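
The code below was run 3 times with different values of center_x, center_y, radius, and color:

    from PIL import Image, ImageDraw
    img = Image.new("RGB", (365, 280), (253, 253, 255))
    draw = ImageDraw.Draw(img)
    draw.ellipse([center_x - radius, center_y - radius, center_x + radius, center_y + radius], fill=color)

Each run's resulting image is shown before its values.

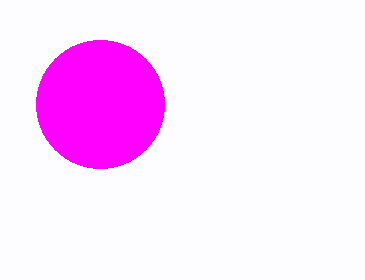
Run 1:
center_x = 100
center_y = 104
radius = 64
color = 'magenta'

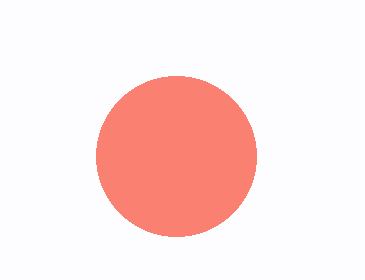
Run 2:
center_x = 176
center_y = 156
radius = 80
color = 'salmon'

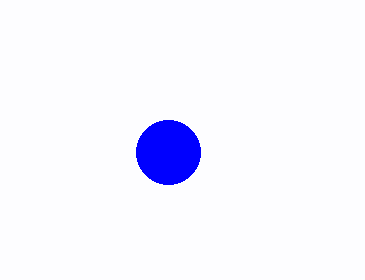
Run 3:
center_x = 168, center_y = 152, radius = 32, color = 'blue'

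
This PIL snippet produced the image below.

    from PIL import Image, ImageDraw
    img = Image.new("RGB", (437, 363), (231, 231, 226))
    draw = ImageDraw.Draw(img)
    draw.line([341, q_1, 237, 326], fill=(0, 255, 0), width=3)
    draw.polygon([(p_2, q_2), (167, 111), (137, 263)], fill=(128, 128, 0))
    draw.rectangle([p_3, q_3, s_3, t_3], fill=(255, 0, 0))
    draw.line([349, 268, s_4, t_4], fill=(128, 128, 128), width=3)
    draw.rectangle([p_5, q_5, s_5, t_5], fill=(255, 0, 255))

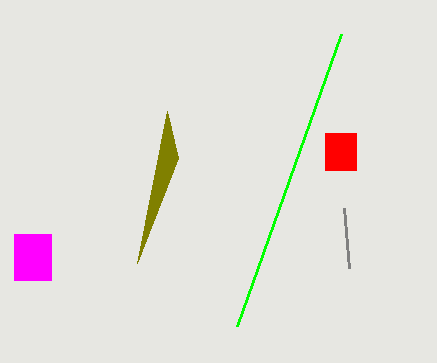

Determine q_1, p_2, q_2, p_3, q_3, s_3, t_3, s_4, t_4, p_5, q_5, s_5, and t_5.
q_1 = 34; p_2 = 178; q_2 = 158; p_3 = 325; q_3 = 133; s_3 = 356; t_3 = 170; s_4 = 344; t_4 = 208; p_5 = 14; q_5 = 234; s_5 = 51; t_5 = 280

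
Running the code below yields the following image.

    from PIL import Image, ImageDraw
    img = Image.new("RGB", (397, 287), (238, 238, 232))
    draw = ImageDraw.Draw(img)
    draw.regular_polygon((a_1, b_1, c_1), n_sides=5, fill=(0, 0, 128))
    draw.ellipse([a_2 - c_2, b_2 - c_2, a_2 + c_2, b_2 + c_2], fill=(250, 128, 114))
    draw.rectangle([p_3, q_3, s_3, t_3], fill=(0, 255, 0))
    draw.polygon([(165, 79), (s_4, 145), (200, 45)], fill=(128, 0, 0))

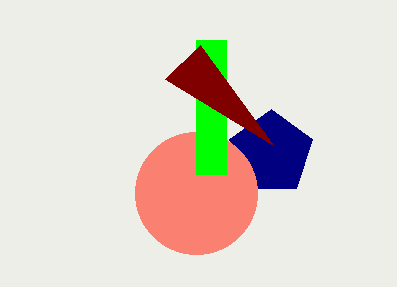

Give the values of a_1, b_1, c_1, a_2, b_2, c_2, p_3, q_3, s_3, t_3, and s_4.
a_1 = 271; b_1 = 153; c_1 = 44; a_2 = 196; b_2 = 193; c_2 = 61; p_3 = 196; q_3 = 40; s_3 = 226; t_3 = 174; s_4 = 273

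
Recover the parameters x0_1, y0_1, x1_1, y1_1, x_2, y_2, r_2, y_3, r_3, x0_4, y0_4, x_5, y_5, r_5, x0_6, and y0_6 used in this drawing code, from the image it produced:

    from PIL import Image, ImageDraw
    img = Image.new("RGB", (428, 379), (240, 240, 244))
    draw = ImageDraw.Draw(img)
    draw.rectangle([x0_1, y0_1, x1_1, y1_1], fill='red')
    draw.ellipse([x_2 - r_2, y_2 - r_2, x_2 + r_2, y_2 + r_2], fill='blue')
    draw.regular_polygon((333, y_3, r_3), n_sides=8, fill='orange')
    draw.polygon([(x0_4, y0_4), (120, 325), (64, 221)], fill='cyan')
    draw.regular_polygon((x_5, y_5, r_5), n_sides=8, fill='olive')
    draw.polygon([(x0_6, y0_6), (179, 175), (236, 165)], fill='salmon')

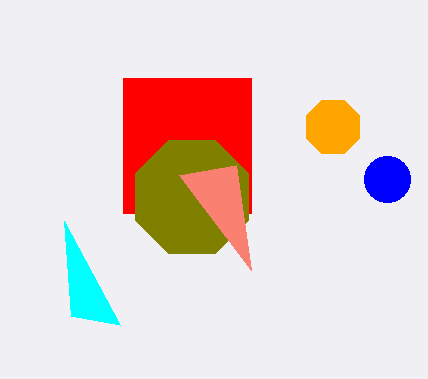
x0_1 = 123
y0_1 = 78
x1_1 = 251
y1_1 = 213
x_2 = 387
y_2 = 179
r_2 = 23
y_3 = 127
r_3 = 29
x0_4 = 71
y0_4 = 316
x_5 = 192
y_5 = 197
r_5 = 61
x0_6 = 251
y0_6 = 270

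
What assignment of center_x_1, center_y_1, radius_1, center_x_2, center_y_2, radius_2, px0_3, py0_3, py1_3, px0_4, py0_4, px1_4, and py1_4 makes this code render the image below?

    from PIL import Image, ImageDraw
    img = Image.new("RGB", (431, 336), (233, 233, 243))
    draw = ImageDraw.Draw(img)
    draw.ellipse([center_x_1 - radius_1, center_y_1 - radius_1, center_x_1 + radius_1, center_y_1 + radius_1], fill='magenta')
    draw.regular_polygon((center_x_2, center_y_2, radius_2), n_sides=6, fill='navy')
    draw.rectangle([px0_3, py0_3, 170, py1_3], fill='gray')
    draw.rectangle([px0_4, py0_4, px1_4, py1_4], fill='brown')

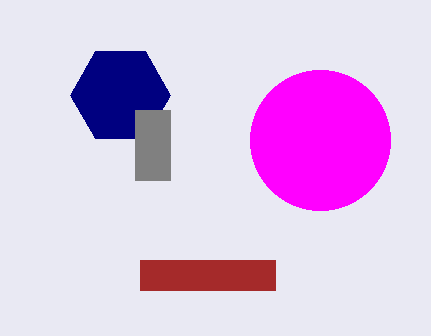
center_x_1 = 320, center_y_1 = 140, radius_1 = 70, center_x_2 = 120, center_y_2 = 95, radius_2 = 50, px0_3 = 135, py0_3 = 110, py1_3 = 180, px0_4 = 140, py0_4 = 260, px1_4 = 275, py1_4 = 290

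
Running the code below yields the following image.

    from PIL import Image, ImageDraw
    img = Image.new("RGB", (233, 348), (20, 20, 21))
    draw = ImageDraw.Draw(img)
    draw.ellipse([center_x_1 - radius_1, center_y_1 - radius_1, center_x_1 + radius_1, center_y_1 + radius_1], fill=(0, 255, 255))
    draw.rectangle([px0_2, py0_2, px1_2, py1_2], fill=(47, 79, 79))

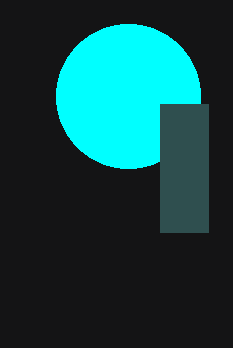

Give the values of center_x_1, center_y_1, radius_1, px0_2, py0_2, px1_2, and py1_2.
center_x_1 = 128
center_y_1 = 96
radius_1 = 72
px0_2 = 160
py0_2 = 104
px1_2 = 208
py1_2 = 232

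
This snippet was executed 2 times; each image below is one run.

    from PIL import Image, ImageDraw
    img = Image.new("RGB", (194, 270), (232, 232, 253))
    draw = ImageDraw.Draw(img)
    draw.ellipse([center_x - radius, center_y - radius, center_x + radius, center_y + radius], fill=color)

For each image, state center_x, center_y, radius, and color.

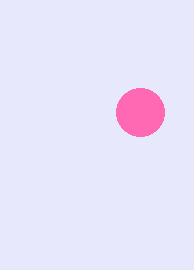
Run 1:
center_x = 140, center_y = 112, radius = 24, color = 'hotpink'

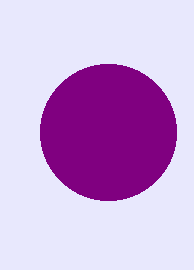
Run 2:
center_x = 108; center_y = 132; radius = 68; color = 'purple'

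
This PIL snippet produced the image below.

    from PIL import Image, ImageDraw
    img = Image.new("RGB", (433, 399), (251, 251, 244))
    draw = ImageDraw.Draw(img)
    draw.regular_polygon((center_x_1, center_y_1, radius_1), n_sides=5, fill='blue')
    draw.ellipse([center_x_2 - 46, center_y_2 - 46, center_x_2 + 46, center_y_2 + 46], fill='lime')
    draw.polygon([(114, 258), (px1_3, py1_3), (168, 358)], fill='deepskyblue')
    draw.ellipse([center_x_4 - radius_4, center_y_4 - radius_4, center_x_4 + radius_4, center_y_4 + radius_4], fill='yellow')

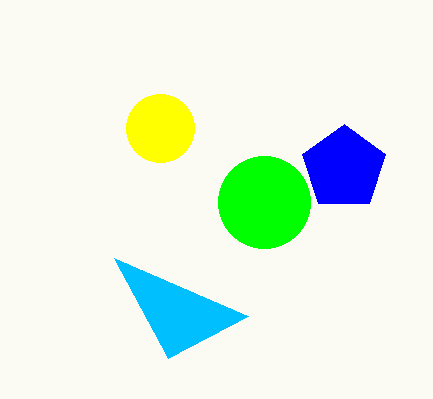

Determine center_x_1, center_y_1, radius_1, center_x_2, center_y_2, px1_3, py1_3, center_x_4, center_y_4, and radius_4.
center_x_1 = 344; center_y_1 = 168; radius_1 = 44; center_x_2 = 264; center_y_2 = 202; px1_3 = 248; py1_3 = 316; center_x_4 = 160; center_y_4 = 128; radius_4 = 34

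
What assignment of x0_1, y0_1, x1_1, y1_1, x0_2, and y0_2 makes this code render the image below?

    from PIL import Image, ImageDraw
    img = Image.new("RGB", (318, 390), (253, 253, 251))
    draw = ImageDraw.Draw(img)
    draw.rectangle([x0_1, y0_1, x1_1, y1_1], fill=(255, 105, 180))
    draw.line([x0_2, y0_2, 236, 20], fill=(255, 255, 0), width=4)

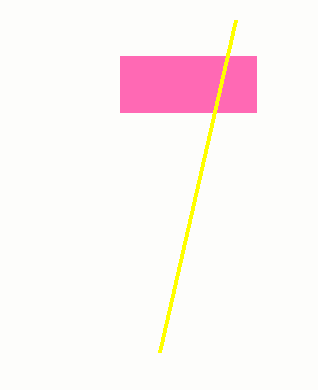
x0_1 = 120
y0_1 = 56
x1_1 = 256
y1_1 = 112
x0_2 = 160
y0_2 = 352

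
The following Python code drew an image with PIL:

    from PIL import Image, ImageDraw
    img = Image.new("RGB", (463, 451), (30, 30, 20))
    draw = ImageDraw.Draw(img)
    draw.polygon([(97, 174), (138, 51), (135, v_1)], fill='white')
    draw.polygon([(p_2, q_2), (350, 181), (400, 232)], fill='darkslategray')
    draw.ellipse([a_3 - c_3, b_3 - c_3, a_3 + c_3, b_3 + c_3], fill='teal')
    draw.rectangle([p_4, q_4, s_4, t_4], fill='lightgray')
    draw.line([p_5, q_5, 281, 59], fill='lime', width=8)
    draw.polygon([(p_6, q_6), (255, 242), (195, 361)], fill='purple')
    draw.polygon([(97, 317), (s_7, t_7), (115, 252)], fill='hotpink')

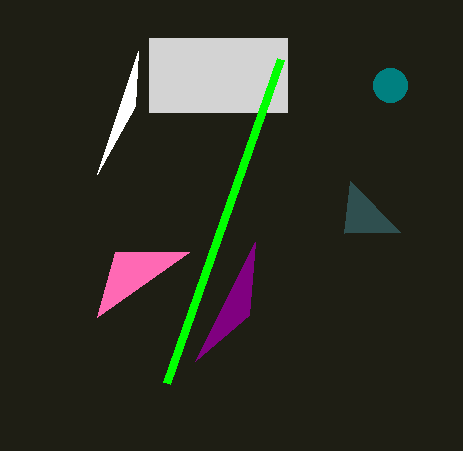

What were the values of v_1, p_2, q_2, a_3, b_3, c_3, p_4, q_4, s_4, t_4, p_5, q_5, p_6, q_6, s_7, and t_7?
v_1 = 106
p_2 = 344
q_2 = 233
a_3 = 390
b_3 = 85
c_3 = 17
p_4 = 149
q_4 = 38
s_4 = 287
t_4 = 112
p_5 = 167
q_5 = 383
p_6 = 249
q_6 = 315
s_7 = 189
t_7 = 252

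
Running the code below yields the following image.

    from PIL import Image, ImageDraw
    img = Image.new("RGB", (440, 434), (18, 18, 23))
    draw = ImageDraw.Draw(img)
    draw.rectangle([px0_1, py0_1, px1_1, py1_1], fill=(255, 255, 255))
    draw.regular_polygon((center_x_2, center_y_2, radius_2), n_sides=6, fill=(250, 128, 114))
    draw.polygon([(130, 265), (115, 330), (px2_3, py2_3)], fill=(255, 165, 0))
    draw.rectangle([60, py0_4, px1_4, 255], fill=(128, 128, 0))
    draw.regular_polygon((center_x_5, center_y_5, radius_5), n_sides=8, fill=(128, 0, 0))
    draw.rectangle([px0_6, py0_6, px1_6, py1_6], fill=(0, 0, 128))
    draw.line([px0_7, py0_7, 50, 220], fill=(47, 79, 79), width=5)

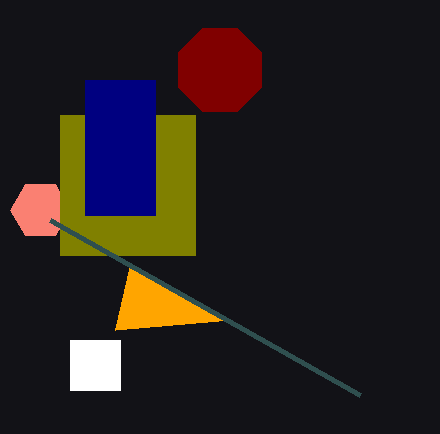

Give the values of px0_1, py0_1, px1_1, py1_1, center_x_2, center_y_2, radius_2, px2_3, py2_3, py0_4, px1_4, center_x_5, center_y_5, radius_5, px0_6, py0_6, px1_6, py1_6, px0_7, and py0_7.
px0_1 = 70, py0_1 = 340, px1_1 = 120, py1_1 = 390, center_x_2 = 40, center_y_2 = 210, radius_2 = 30, px2_3 = 230, py2_3 = 320, py0_4 = 115, px1_4 = 195, center_x_5 = 220, center_y_5 = 70, radius_5 = 45, px0_6 = 85, py0_6 = 80, px1_6 = 155, py1_6 = 215, px0_7 = 360, py0_7 = 395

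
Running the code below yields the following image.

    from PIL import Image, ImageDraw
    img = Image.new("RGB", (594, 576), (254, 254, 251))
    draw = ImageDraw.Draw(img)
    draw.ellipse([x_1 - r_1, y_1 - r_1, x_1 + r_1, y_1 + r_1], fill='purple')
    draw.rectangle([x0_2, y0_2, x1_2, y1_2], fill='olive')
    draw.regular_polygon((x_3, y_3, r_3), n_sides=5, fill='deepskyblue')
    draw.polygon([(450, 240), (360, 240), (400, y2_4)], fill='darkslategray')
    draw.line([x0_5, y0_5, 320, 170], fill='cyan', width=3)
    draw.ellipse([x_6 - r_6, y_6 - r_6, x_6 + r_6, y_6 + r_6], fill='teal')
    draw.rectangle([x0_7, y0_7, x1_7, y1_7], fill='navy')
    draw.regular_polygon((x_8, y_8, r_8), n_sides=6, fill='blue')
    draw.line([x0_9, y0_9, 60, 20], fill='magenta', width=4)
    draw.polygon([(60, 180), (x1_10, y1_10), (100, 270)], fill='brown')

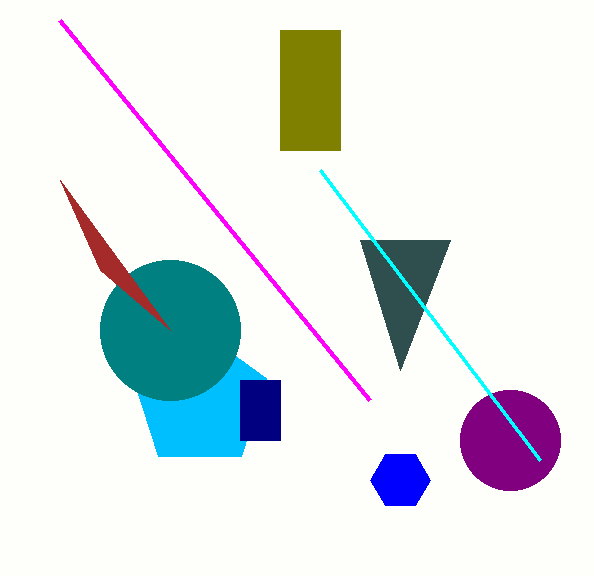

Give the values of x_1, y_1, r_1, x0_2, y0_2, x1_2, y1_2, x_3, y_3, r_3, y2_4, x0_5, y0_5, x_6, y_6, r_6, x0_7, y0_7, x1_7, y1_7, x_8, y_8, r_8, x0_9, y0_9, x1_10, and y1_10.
x_1 = 510, y_1 = 440, r_1 = 50, x0_2 = 280, y0_2 = 30, x1_2 = 340, y1_2 = 150, x_3 = 200, y_3 = 400, r_3 = 70, y2_4 = 370, x0_5 = 540, y0_5 = 460, x_6 = 170, y_6 = 330, r_6 = 70, x0_7 = 240, y0_7 = 380, x1_7 = 280, y1_7 = 440, x_8 = 400, y_8 = 480, r_8 = 30, x0_9 = 370, y0_9 = 400, x1_10 = 170, y1_10 = 330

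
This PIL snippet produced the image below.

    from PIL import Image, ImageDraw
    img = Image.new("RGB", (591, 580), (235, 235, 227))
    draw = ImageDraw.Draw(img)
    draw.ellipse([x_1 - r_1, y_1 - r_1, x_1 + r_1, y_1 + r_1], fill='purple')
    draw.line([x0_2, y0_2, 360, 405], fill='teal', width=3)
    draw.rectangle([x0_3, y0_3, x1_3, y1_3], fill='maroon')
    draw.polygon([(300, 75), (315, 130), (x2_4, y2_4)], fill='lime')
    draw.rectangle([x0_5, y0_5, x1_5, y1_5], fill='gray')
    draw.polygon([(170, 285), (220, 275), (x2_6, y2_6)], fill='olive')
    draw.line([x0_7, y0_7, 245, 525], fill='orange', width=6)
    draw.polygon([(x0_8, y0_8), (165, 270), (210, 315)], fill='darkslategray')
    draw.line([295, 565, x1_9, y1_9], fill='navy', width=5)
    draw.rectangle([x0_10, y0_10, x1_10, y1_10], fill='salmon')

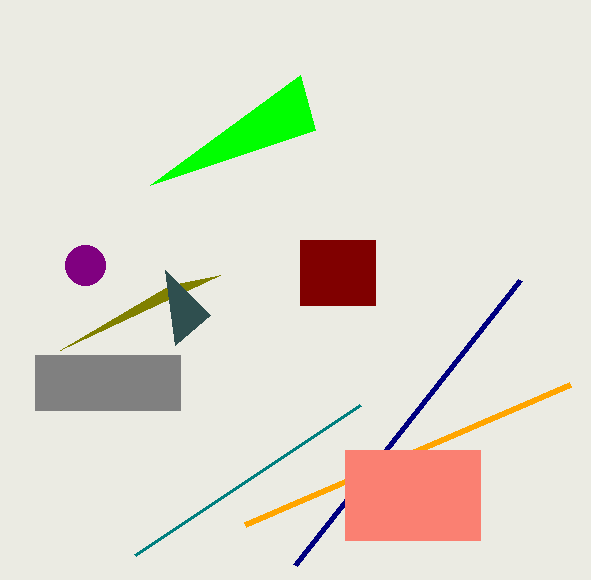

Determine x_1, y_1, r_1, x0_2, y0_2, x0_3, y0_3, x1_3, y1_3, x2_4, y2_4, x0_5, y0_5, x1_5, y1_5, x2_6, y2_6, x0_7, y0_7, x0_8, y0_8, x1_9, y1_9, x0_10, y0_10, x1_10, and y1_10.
x_1 = 85
y_1 = 265
r_1 = 20
x0_2 = 135
y0_2 = 555
x0_3 = 300
y0_3 = 240
x1_3 = 375
y1_3 = 305
x2_4 = 150
y2_4 = 185
x0_5 = 35
y0_5 = 355
x1_5 = 180
y1_5 = 410
x2_6 = 60
y2_6 = 350
x0_7 = 570
y0_7 = 385
x0_8 = 175
y0_8 = 345
x1_9 = 520
y1_9 = 280
x0_10 = 345
y0_10 = 450
x1_10 = 480
y1_10 = 540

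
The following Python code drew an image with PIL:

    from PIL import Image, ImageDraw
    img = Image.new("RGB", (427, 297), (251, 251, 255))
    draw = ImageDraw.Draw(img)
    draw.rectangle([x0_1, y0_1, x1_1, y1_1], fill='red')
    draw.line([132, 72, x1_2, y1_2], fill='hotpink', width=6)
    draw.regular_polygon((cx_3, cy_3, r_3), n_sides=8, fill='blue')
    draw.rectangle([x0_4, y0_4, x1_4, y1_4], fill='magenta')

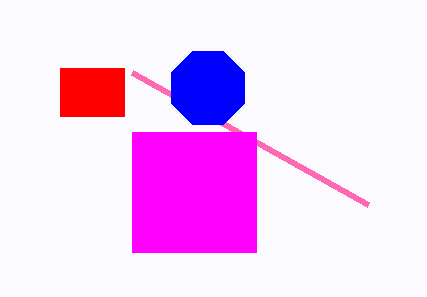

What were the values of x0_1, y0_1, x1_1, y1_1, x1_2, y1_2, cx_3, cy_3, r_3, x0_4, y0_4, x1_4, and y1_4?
x0_1 = 60; y0_1 = 68; x1_1 = 124; y1_1 = 116; x1_2 = 368; y1_2 = 204; cx_3 = 208; cy_3 = 88; r_3 = 40; x0_4 = 132; y0_4 = 132; x1_4 = 256; y1_4 = 252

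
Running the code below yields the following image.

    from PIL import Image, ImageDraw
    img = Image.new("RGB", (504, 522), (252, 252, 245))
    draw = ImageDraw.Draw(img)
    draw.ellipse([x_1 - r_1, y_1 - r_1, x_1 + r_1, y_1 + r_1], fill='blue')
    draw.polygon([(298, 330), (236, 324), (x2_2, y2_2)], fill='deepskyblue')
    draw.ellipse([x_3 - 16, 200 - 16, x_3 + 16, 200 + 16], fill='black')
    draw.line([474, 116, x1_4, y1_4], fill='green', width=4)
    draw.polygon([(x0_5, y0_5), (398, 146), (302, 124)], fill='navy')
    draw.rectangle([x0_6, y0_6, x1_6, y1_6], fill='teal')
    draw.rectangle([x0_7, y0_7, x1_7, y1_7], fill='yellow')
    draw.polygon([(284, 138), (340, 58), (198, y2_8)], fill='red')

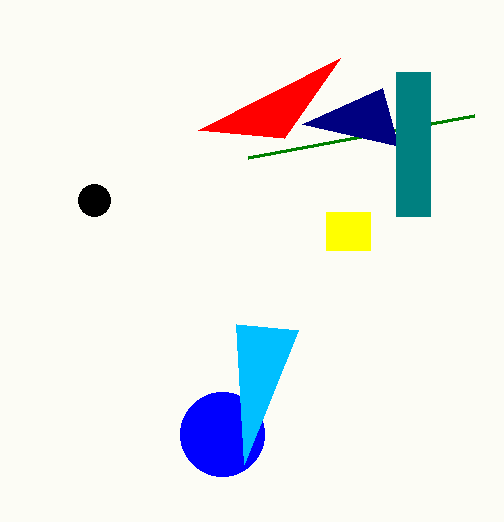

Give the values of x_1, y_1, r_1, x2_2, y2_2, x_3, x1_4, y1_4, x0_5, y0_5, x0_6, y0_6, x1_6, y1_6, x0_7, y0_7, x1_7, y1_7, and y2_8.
x_1 = 222; y_1 = 434; r_1 = 42; x2_2 = 244; y2_2 = 464; x_3 = 94; x1_4 = 248; y1_4 = 158; x0_5 = 382; y0_5 = 88; x0_6 = 396; y0_6 = 72; x1_6 = 430; y1_6 = 216; x0_7 = 326; y0_7 = 212; x1_7 = 370; y1_7 = 250; y2_8 = 130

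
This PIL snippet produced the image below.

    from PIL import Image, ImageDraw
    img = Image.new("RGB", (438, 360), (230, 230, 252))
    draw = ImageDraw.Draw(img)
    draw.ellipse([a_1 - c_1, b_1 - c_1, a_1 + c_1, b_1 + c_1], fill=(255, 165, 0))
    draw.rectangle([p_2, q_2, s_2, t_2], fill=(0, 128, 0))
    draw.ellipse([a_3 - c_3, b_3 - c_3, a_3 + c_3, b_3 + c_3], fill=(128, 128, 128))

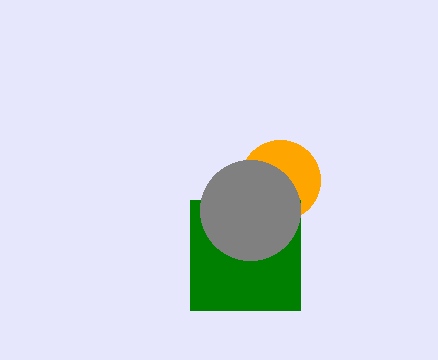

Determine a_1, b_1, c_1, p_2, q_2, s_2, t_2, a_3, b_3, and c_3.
a_1 = 280, b_1 = 180, c_1 = 40, p_2 = 190, q_2 = 200, s_2 = 300, t_2 = 310, a_3 = 250, b_3 = 210, c_3 = 50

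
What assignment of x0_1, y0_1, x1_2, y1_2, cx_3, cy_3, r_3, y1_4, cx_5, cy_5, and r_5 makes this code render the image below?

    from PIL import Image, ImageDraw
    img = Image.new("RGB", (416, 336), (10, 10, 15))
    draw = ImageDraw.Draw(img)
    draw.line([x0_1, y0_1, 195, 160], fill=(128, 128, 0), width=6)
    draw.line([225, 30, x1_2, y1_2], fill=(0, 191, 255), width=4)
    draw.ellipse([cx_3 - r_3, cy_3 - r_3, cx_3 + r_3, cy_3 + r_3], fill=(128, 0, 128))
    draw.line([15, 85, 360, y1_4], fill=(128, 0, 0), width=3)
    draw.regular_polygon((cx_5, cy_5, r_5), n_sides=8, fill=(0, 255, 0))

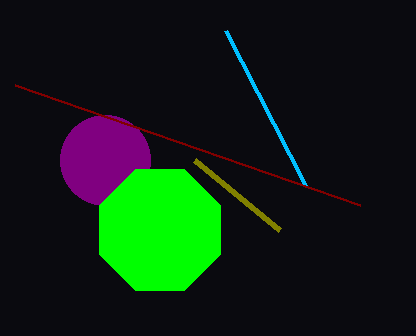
x0_1 = 280, y0_1 = 230, x1_2 = 305, y1_2 = 185, cx_3 = 105, cy_3 = 160, r_3 = 45, y1_4 = 205, cx_5 = 160, cy_5 = 230, r_5 = 65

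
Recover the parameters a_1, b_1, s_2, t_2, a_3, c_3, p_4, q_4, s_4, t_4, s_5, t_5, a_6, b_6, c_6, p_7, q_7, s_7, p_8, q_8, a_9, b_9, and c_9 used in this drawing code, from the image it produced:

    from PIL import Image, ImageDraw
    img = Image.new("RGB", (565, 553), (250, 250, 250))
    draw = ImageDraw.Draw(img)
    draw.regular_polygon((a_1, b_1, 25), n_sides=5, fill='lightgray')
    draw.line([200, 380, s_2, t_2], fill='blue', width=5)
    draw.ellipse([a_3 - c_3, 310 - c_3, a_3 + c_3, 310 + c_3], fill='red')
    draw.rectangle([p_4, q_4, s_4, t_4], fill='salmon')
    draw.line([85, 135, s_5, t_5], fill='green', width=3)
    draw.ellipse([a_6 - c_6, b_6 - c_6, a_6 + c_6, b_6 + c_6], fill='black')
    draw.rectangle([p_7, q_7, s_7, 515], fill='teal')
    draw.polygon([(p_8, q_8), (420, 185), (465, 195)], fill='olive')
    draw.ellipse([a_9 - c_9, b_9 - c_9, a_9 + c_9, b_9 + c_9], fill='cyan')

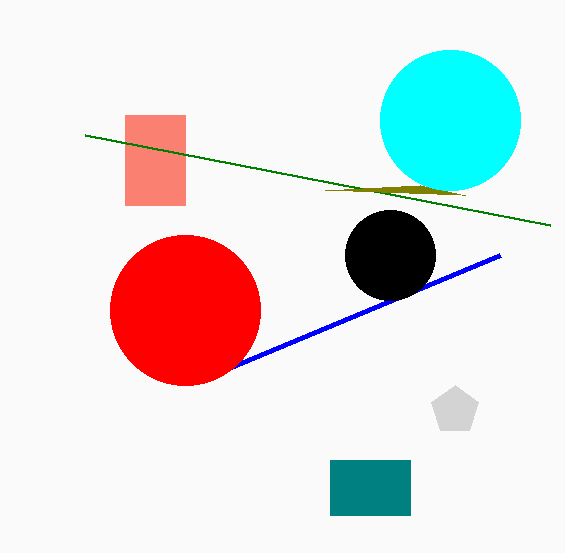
a_1 = 455, b_1 = 410, s_2 = 500, t_2 = 255, a_3 = 185, c_3 = 75, p_4 = 125, q_4 = 115, s_4 = 185, t_4 = 205, s_5 = 550, t_5 = 225, a_6 = 390, b_6 = 255, c_6 = 45, p_7 = 330, q_7 = 460, s_7 = 410, p_8 = 325, q_8 = 190, a_9 = 450, b_9 = 120, c_9 = 70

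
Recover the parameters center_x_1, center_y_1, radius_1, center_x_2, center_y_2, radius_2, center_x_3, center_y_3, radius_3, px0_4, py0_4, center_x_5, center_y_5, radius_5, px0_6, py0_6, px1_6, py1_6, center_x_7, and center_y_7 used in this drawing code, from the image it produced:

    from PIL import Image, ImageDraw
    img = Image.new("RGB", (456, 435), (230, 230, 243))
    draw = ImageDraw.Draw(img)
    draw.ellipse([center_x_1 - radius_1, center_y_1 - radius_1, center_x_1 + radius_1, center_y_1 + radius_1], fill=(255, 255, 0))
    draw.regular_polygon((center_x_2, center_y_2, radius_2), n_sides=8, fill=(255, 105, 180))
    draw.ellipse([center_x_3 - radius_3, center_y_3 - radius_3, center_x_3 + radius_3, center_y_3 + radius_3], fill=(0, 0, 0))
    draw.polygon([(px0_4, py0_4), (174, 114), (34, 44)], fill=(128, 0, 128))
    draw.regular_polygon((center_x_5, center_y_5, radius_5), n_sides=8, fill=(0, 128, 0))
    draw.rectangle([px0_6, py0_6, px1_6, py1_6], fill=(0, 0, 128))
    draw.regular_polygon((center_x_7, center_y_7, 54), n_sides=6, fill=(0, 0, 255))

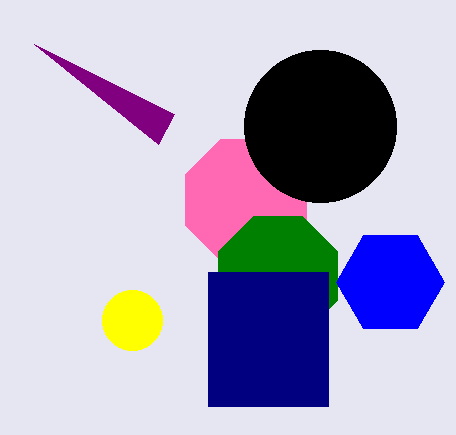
center_x_1 = 132; center_y_1 = 320; radius_1 = 30; center_x_2 = 246; center_y_2 = 200; radius_2 = 66; center_x_3 = 320; center_y_3 = 126; radius_3 = 76; px0_4 = 158; py0_4 = 144; center_x_5 = 278; center_y_5 = 276; radius_5 = 64; px0_6 = 208; py0_6 = 272; px1_6 = 328; py1_6 = 406; center_x_7 = 390; center_y_7 = 282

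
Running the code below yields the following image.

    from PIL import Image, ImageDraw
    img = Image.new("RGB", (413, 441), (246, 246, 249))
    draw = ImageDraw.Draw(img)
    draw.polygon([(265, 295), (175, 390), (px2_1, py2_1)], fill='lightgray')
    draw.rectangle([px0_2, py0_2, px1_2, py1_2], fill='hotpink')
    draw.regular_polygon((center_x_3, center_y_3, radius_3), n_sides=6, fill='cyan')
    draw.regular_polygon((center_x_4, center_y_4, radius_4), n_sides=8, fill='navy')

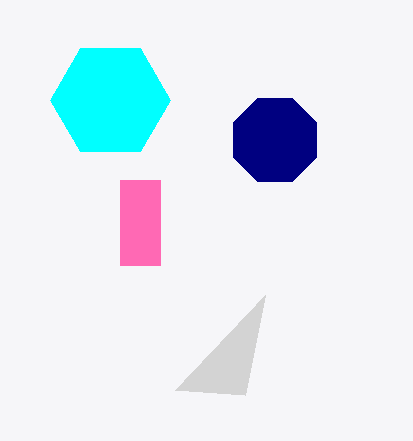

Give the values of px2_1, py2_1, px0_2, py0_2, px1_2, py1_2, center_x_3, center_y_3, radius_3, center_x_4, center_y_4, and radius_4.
px2_1 = 245
py2_1 = 395
px0_2 = 120
py0_2 = 180
px1_2 = 160
py1_2 = 265
center_x_3 = 110
center_y_3 = 100
radius_3 = 60
center_x_4 = 275
center_y_4 = 140
radius_4 = 45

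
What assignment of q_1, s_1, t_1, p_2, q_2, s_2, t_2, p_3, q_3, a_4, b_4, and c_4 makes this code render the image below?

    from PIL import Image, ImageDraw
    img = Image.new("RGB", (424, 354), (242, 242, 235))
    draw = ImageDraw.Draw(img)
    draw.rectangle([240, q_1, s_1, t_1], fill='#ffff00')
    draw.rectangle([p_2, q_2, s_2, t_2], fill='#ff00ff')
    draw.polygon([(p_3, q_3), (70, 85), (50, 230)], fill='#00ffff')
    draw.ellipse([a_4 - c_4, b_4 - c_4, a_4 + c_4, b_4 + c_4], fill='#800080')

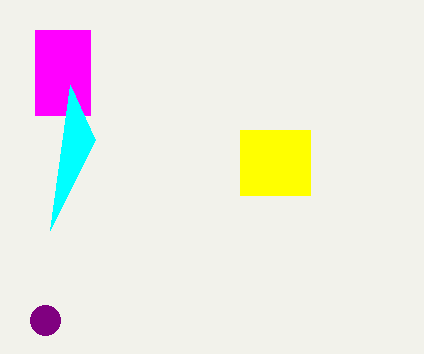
q_1 = 130; s_1 = 310; t_1 = 195; p_2 = 35; q_2 = 30; s_2 = 90; t_2 = 115; p_3 = 95; q_3 = 140; a_4 = 45; b_4 = 320; c_4 = 15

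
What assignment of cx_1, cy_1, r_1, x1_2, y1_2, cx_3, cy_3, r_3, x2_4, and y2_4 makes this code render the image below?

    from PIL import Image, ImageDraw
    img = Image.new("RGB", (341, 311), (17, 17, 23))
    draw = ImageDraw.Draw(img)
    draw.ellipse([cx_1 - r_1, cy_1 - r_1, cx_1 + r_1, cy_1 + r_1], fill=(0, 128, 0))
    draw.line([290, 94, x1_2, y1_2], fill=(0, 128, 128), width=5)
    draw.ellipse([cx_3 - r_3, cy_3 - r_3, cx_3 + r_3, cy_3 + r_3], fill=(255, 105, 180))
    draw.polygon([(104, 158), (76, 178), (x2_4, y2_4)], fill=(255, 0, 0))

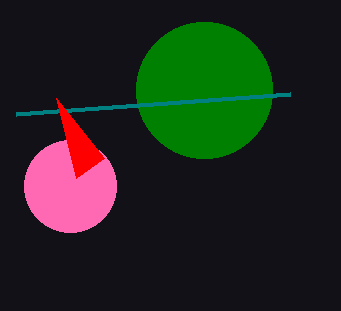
cx_1 = 204
cy_1 = 90
r_1 = 68
x1_2 = 16
y1_2 = 114
cx_3 = 70
cy_3 = 186
r_3 = 46
x2_4 = 56
y2_4 = 98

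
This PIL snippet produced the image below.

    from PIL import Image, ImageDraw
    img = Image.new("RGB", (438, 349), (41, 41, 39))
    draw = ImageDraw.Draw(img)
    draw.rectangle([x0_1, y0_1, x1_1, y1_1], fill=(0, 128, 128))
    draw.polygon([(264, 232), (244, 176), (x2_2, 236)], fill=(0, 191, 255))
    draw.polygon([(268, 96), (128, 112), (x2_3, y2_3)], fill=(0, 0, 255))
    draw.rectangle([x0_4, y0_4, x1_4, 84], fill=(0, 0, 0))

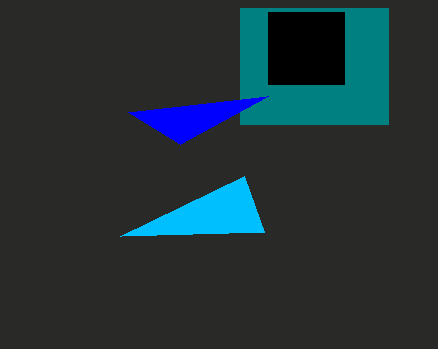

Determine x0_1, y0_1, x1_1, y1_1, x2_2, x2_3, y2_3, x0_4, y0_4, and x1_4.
x0_1 = 240, y0_1 = 8, x1_1 = 388, y1_1 = 124, x2_2 = 120, x2_3 = 180, y2_3 = 144, x0_4 = 268, y0_4 = 12, x1_4 = 344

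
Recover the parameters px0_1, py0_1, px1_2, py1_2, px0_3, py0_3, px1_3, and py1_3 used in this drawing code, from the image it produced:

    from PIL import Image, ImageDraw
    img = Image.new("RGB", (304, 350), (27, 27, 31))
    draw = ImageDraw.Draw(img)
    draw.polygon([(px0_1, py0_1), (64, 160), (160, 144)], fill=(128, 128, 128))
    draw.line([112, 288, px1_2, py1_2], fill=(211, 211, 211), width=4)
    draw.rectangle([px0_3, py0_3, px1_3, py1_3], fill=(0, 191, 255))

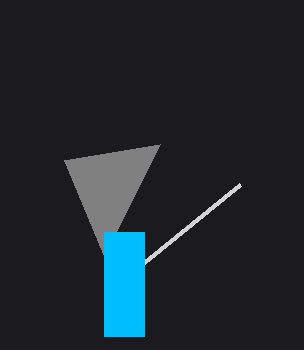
px0_1 = 104, py0_1 = 256, px1_2 = 240, py1_2 = 184, px0_3 = 104, py0_3 = 232, px1_3 = 144, py1_3 = 336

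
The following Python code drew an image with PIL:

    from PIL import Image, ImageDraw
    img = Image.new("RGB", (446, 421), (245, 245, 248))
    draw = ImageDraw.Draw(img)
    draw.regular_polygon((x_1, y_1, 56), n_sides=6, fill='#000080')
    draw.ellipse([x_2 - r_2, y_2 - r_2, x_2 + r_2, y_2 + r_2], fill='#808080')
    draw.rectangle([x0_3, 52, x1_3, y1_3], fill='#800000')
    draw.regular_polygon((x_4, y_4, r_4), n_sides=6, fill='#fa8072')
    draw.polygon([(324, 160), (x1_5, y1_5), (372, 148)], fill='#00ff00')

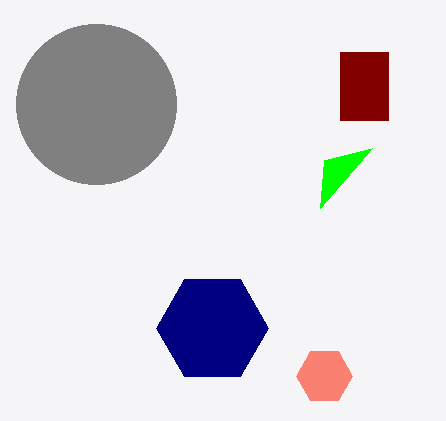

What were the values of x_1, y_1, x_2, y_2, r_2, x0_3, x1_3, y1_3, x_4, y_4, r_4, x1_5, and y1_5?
x_1 = 212
y_1 = 328
x_2 = 96
y_2 = 104
r_2 = 80
x0_3 = 340
x1_3 = 388
y1_3 = 120
x_4 = 324
y_4 = 376
r_4 = 28
x1_5 = 320
y1_5 = 208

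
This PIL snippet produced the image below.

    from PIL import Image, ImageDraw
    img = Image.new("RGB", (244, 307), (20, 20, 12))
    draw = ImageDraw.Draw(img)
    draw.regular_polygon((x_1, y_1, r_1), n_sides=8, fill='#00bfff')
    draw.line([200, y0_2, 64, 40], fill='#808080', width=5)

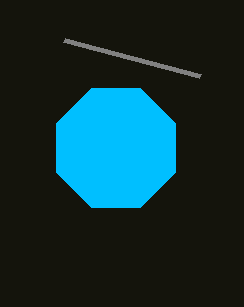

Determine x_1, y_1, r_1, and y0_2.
x_1 = 116
y_1 = 148
r_1 = 64
y0_2 = 76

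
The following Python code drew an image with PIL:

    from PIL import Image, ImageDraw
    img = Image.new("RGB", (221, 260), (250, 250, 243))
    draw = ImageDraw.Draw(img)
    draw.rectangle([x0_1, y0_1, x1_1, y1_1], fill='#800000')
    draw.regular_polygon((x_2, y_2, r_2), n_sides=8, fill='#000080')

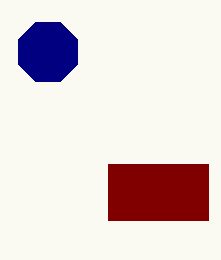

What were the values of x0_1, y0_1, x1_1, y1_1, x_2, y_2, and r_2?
x0_1 = 108, y0_1 = 164, x1_1 = 208, y1_1 = 220, x_2 = 48, y_2 = 52, r_2 = 32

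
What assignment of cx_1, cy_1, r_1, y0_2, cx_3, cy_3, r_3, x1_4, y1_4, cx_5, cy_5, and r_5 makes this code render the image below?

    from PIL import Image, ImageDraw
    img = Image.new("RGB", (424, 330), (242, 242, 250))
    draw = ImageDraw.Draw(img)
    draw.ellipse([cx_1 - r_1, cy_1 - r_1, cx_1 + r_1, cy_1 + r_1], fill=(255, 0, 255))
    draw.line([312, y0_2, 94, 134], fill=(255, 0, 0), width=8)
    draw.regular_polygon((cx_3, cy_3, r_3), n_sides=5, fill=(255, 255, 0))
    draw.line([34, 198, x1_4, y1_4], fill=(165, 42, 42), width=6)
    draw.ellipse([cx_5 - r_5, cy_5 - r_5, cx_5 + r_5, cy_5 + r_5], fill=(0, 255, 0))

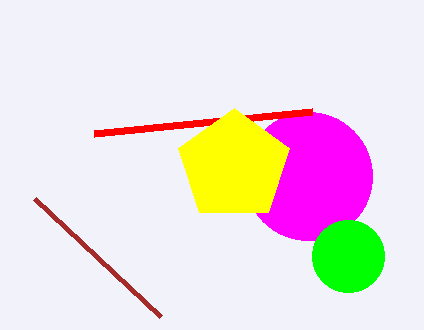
cx_1 = 308; cy_1 = 176; r_1 = 64; y0_2 = 112; cx_3 = 234; cy_3 = 166; r_3 = 58; x1_4 = 160; y1_4 = 316; cx_5 = 348; cy_5 = 256; r_5 = 36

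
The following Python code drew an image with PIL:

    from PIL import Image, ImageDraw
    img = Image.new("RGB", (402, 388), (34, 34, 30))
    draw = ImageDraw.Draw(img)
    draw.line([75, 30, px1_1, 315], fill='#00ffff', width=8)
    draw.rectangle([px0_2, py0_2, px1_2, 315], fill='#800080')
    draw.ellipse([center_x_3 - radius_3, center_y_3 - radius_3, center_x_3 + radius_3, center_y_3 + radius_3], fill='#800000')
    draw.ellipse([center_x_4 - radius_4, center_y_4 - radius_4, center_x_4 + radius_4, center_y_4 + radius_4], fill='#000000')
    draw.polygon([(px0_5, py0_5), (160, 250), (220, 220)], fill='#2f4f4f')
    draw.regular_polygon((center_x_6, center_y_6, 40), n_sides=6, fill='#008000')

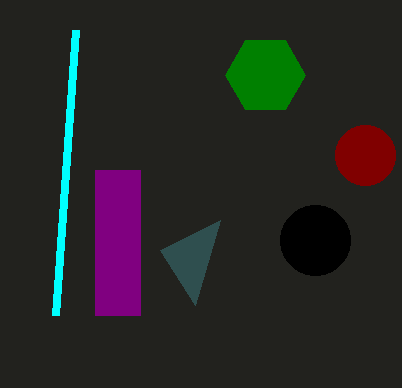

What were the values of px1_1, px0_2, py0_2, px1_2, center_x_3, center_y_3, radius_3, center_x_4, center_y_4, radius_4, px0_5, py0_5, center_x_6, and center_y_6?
px1_1 = 55; px0_2 = 95; py0_2 = 170; px1_2 = 140; center_x_3 = 365; center_y_3 = 155; radius_3 = 30; center_x_4 = 315; center_y_4 = 240; radius_4 = 35; px0_5 = 195; py0_5 = 305; center_x_6 = 265; center_y_6 = 75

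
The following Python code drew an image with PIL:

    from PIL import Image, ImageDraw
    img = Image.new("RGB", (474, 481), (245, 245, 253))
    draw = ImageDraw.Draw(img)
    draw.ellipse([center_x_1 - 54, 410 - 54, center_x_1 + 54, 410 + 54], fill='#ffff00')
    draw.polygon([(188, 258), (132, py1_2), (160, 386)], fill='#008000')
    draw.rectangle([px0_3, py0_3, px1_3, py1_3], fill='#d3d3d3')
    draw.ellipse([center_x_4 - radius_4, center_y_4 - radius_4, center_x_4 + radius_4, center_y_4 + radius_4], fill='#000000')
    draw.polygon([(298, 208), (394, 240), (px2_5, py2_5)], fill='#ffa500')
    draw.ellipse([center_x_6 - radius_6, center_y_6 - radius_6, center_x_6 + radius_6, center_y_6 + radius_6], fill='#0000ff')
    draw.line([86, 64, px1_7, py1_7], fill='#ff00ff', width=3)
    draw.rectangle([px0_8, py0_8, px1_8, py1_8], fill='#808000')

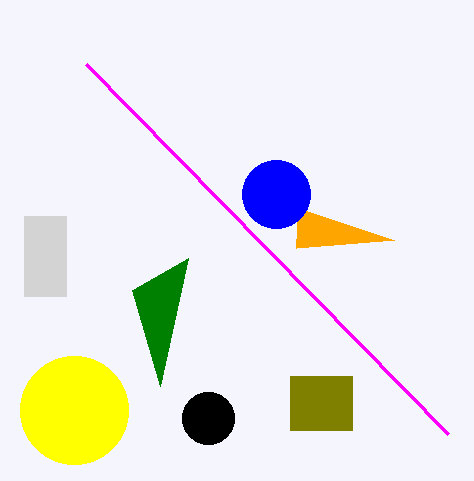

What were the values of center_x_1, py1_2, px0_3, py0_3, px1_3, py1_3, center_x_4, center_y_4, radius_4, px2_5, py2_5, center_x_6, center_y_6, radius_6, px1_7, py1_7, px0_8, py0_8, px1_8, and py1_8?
center_x_1 = 74, py1_2 = 290, px0_3 = 24, py0_3 = 216, px1_3 = 66, py1_3 = 296, center_x_4 = 208, center_y_4 = 418, radius_4 = 26, px2_5 = 296, py2_5 = 248, center_x_6 = 276, center_y_6 = 194, radius_6 = 34, px1_7 = 448, py1_7 = 434, px0_8 = 290, py0_8 = 376, px1_8 = 352, py1_8 = 430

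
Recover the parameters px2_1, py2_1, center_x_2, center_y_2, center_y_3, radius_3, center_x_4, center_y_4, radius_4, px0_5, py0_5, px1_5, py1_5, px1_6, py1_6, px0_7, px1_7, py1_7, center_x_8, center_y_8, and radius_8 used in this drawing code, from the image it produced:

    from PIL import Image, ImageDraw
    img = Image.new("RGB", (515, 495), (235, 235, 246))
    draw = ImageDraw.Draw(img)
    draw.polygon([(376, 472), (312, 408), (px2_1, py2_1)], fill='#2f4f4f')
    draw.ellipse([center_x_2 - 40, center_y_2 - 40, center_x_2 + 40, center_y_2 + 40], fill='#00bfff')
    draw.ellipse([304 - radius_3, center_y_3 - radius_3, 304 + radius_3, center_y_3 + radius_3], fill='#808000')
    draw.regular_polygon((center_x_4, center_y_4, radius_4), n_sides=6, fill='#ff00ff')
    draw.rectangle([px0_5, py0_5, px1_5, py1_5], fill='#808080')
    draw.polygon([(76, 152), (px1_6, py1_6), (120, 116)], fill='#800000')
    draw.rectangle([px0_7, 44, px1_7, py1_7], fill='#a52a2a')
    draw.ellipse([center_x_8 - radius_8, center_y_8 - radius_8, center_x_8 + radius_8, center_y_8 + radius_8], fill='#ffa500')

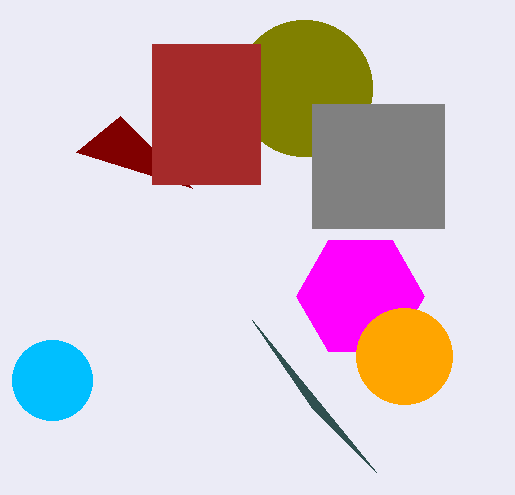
px2_1 = 252
py2_1 = 320
center_x_2 = 52
center_y_2 = 380
center_y_3 = 88
radius_3 = 68
center_x_4 = 360
center_y_4 = 296
radius_4 = 64
px0_5 = 312
py0_5 = 104
px1_5 = 444
py1_5 = 228
px1_6 = 192
py1_6 = 188
px0_7 = 152
px1_7 = 260
py1_7 = 184
center_x_8 = 404
center_y_8 = 356
radius_8 = 48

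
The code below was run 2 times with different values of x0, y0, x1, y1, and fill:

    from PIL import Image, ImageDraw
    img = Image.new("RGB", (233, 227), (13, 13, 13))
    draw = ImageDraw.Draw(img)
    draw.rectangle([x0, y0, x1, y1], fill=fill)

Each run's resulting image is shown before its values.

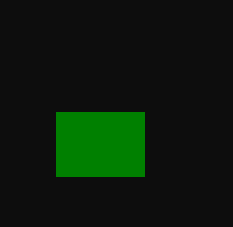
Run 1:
x0 = 56
y0 = 112
x1 = 144
y1 = 176
fill = 'green'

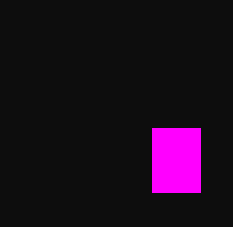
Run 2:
x0 = 152
y0 = 128
x1 = 200
y1 = 192
fill = 'magenta'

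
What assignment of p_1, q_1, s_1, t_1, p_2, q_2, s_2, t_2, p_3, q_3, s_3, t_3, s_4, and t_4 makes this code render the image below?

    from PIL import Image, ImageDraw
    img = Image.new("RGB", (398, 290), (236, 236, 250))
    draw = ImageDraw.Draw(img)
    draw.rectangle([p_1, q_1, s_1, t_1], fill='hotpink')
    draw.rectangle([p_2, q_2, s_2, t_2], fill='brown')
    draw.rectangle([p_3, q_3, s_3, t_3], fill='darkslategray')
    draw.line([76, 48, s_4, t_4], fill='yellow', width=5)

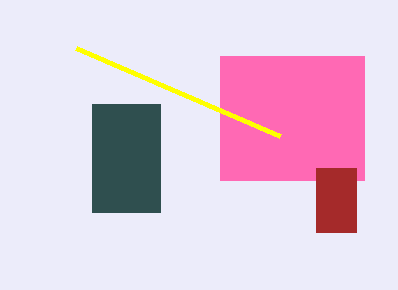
p_1 = 220
q_1 = 56
s_1 = 364
t_1 = 180
p_2 = 316
q_2 = 168
s_2 = 356
t_2 = 232
p_3 = 92
q_3 = 104
s_3 = 160
t_3 = 212
s_4 = 280
t_4 = 136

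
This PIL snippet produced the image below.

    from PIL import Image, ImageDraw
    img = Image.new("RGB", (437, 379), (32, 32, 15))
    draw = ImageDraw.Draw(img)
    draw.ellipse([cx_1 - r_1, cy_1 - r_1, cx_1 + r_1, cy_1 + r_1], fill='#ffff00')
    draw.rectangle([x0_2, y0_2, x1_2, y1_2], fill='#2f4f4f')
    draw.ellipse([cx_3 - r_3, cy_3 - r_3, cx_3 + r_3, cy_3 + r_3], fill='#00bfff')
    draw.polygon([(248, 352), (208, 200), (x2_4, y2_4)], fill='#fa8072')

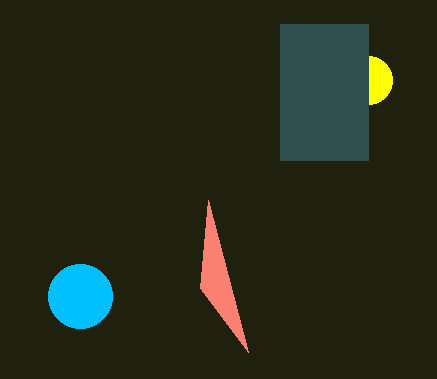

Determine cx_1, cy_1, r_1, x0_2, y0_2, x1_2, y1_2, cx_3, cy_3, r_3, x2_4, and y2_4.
cx_1 = 368; cy_1 = 80; r_1 = 24; x0_2 = 280; y0_2 = 24; x1_2 = 368; y1_2 = 160; cx_3 = 80; cy_3 = 296; r_3 = 32; x2_4 = 200; y2_4 = 288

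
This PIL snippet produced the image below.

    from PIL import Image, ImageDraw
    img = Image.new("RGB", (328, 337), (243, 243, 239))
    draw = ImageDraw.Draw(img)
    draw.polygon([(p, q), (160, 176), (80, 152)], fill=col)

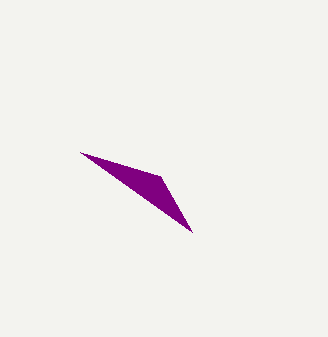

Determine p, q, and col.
p = 192; q = 232; col = 'purple'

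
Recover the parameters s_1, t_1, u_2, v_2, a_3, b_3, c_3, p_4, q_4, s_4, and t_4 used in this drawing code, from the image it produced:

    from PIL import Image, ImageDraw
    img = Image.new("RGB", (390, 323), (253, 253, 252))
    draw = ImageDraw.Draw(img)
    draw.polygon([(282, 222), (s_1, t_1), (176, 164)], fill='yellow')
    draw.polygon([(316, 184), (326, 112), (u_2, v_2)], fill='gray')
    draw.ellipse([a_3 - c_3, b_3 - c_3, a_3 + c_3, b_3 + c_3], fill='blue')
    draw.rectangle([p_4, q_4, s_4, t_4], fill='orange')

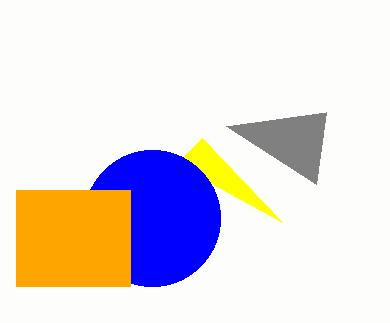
s_1 = 202
t_1 = 138
u_2 = 226
v_2 = 126
a_3 = 152
b_3 = 218
c_3 = 68
p_4 = 16
q_4 = 190
s_4 = 130
t_4 = 286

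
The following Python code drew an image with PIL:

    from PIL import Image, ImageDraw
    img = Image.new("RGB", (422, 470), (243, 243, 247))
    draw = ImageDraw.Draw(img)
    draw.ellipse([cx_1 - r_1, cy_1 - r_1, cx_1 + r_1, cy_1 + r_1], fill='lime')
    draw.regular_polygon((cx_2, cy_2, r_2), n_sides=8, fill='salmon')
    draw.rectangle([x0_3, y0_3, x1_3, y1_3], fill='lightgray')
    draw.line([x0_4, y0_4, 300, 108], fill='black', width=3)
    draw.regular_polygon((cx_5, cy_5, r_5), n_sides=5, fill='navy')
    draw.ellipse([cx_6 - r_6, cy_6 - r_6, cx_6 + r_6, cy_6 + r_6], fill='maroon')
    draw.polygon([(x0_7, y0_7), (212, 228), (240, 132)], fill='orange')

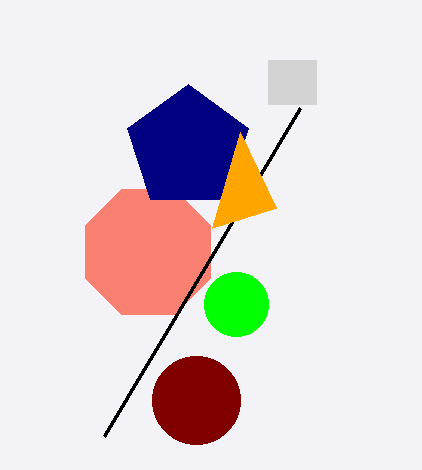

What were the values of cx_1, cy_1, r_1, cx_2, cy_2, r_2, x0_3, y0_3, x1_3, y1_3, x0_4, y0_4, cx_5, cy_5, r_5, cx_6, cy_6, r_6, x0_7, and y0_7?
cx_1 = 236, cy_1 = 304, r_1 = 32, cx_2 = 148, cy_2 = 252, r_2 = 68, x0_3 = 268, y0_3 = 60, x1_3 = 316, y1_3 = 104, x0_4 = 104, y0_4 = 436, cx_5 = 188, cy_5 = 148, r_5 = 64, cx_6 = 196, cy_6 = 400, r_6 = 44, x0_7 = 276, y0_7 = 208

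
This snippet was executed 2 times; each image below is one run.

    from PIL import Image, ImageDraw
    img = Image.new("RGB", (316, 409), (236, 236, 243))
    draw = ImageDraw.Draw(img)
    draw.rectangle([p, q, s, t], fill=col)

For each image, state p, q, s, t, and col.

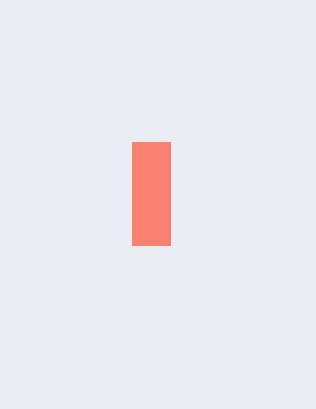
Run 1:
p = 132; q = 142; s = 170; t = 245; col = 'salmon'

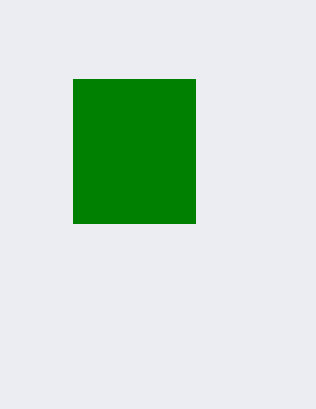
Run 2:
p = 73; q = 79; s = 195; t = 223; col = 'green'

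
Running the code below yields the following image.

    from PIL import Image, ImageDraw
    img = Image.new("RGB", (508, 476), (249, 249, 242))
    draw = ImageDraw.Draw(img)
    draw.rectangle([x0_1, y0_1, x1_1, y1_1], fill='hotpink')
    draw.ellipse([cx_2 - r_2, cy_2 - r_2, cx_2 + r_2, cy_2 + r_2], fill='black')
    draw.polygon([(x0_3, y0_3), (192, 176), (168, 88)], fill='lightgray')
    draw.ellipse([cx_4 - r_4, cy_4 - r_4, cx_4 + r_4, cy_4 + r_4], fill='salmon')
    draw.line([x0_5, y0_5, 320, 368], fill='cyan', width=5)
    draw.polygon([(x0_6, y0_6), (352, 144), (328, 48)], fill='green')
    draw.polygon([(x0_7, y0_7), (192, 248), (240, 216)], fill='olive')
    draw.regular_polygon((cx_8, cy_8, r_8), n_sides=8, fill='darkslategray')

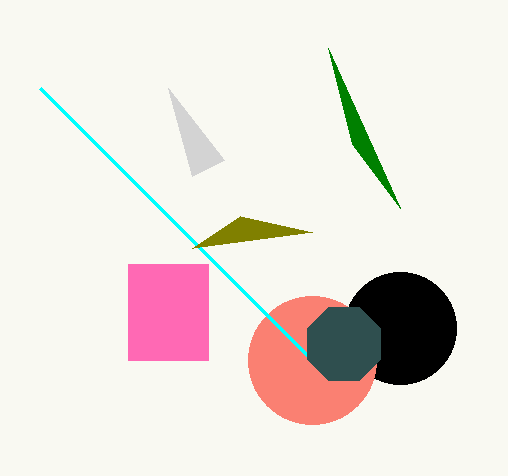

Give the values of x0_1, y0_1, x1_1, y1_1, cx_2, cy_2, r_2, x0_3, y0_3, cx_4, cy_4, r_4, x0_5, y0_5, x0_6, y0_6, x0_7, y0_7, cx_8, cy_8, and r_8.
x0_1 = 128
y0_1 = 264
x1_1 = 208
y1_1 = 360
cx_2 = 400
cy_2 = 328
r_2 = 56
x0_3 = 224
y0_3 = 160
cx_4 = 312
cy_4 = 360
r_4 = 64
x0_5 = 40
y0_5 = 88
x0_6 = 400
y0_6 = 208
x0_7 = 312
y0_7 = 232
cx_8 = 344
cy_8 = 344
r_8 = 40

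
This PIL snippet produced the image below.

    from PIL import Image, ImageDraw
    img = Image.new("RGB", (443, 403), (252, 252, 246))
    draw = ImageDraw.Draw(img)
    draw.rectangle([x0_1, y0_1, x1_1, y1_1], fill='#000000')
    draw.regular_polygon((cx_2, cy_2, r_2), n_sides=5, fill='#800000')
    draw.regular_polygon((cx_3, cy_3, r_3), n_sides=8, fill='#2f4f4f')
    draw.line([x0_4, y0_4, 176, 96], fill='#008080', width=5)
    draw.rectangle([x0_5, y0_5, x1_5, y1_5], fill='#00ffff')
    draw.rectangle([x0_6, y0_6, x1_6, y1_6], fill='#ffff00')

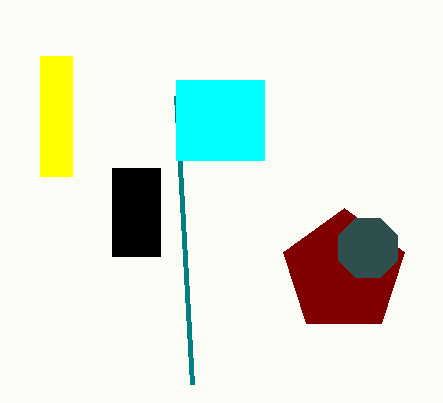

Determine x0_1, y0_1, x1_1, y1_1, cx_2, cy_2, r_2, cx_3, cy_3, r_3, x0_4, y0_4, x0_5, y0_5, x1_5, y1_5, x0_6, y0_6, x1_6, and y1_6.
x0_1 = 112, y0_1 = 168, x1_1 = 160, y1_1 = 256, cx_2 = 344, cy_2 = 272, r_2 = 64, cx_3 = 368, cy_3 = 248, r_3 = 32, x0_4 = 192, y0_4 = 384, x0_5 = 176, y0_5 = 80, x1_5 = 264, y1_5 = 160, x0_6 = 40, y0_6 = 56, x1_6 = 72, y1_6 = 176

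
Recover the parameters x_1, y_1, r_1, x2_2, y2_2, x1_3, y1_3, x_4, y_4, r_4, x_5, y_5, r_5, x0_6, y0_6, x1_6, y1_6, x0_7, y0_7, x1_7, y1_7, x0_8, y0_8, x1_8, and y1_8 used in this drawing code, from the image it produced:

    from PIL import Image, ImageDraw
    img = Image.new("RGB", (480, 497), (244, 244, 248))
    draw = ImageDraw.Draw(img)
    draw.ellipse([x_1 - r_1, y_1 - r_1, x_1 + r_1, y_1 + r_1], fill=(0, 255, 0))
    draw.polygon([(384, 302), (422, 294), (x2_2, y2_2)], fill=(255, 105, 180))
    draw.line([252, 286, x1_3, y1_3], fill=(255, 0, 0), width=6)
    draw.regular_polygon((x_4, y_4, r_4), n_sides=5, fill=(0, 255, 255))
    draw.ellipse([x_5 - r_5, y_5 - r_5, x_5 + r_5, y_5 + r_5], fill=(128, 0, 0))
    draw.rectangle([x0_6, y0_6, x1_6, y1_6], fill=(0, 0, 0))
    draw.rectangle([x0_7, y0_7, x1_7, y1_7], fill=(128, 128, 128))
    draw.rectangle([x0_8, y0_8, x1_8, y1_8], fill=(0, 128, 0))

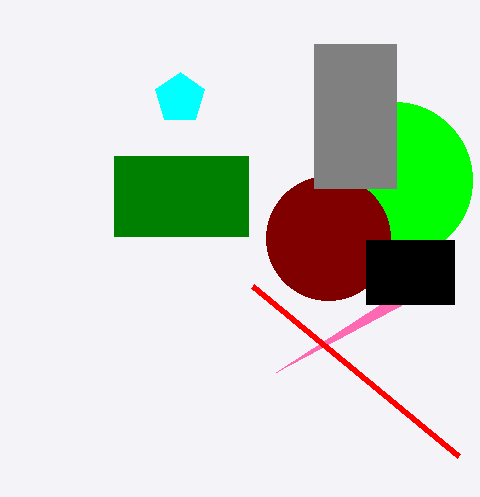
x_1 = 394; y_1 = 180; r_1 = 78; x2_2 = 276; y2_2 = 372; x1_3 = 458; y1_3 = 456; x_4 = 180; y_4 = 98; r_4 = 26; x_5 = 328; y_5 = 238; r_5 = 62; x0_6 = 366; y0_6 = 240; x1_6 = 454; y1_6 = 304; x0_7 = 314; y0_7 = 44; x1_7 = 396; y1_7 = 188; x0_8 = 114; y0_8 = 156; x1_8 = 248; y1_8 = 236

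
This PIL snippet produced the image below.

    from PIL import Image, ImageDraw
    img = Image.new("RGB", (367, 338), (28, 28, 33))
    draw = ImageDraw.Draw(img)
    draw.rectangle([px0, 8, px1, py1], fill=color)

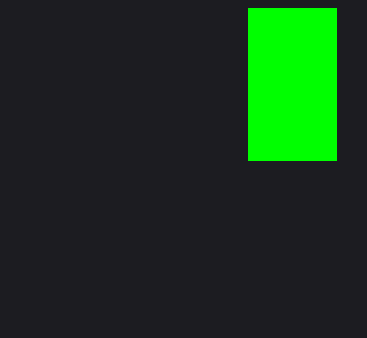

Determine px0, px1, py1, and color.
px0 = 248
px1 = 336
py1 = 160
color = 'lime'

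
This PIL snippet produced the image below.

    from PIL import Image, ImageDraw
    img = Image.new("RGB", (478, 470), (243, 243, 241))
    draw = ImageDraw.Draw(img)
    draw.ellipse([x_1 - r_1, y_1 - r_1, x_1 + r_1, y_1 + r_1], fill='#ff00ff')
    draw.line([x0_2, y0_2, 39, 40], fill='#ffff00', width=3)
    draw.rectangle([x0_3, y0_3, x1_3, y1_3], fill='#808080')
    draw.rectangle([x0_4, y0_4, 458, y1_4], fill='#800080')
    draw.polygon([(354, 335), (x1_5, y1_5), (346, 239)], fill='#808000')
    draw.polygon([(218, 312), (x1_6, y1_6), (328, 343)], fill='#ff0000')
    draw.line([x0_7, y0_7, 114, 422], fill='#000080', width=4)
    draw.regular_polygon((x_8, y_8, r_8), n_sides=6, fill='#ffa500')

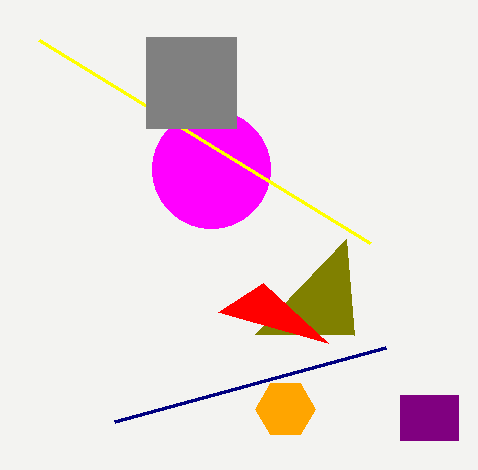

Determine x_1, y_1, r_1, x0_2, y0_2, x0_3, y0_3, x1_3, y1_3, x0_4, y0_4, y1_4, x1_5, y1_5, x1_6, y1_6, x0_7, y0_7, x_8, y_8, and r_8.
x_1 = 211; y_1 = 169; r_1 = 59; x0_2 = 370; y0_2 = 243; x0_3 = 146; y0_3 = 37; x1_3 = 236; y1_3 = 128; x0_4 = 400; y0_4 = 395; y1_4 = 440; x1_5 = 255; y1_5 = 334; x1_6 = 263; y1_6 = 283; x0_7 = 385; y0_7 = 348; x_8 = 285; y_8 = 409; r_8 = 30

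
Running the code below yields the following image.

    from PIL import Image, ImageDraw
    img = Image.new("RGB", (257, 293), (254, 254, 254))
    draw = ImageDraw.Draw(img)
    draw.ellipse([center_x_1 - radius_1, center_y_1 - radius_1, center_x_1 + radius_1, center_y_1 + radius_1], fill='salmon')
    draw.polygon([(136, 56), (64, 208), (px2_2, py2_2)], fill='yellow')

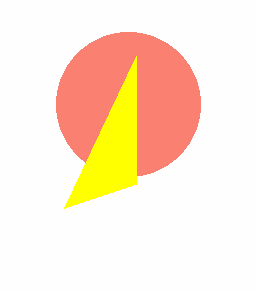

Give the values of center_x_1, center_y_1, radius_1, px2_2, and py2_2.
center_x_1 = 128; center_y_1 = 104; radius_1 = 72; px2_2 = 136; py2_2 = 184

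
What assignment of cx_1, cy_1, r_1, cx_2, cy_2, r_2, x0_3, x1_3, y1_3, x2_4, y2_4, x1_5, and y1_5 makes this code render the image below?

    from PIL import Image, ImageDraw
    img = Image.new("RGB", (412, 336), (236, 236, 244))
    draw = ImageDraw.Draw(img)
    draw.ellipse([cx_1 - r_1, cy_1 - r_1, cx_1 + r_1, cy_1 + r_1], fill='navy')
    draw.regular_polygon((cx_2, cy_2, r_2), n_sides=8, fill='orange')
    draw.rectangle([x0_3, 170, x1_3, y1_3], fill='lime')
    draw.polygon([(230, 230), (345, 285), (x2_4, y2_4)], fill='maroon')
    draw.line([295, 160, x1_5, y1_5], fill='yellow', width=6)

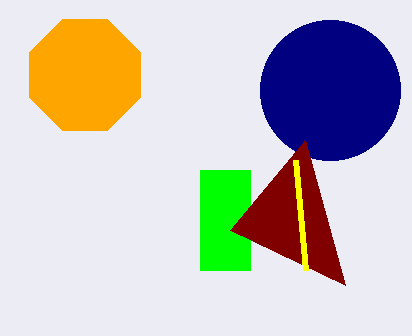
cx_1 = 330
cy_1 = 90
r_1 = 70
cx_2 = 85
cy_2 = 75
r_2 = 60
x0_3 = 200
x1_3 = 250
y1_3 = 270
x2_4 = 305
y2_4 = 140
x1_5 = 305
y1_5 = 270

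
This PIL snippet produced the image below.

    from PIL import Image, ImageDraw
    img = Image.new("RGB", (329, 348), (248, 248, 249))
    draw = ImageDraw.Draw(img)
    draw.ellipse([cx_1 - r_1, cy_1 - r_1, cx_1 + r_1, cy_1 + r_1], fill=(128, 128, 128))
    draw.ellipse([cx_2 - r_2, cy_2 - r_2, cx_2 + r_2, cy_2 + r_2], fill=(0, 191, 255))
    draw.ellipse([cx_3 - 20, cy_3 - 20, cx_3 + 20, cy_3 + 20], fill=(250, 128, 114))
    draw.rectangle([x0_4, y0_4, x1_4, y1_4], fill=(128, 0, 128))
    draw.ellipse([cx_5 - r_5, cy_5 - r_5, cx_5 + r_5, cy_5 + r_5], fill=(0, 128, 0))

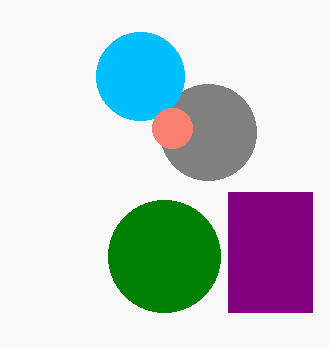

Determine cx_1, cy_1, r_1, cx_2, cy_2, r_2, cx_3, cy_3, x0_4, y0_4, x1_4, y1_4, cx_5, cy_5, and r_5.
cx_1 = 208; cy_1 = 132; r_1 = 48; cx_2 = 140; cy_2 = 76; r_2 = 44; cx_3 = 172; cy_3 = 128; x0_4 = 228; y0_4 = 192; x1_4 = 312; y1_4 = 312; cx_5 = 164; cy_5 = 256; r_5 = 56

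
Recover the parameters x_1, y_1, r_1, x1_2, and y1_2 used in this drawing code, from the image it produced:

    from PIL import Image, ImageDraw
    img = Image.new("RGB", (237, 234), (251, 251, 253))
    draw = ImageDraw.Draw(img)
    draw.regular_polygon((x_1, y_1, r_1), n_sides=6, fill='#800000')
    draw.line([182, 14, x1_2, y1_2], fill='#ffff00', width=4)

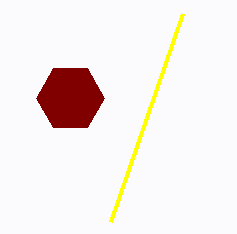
x_1 = 70, y_1 = 98, r_1 = 34, x1_2 = 110, y1_2 = 222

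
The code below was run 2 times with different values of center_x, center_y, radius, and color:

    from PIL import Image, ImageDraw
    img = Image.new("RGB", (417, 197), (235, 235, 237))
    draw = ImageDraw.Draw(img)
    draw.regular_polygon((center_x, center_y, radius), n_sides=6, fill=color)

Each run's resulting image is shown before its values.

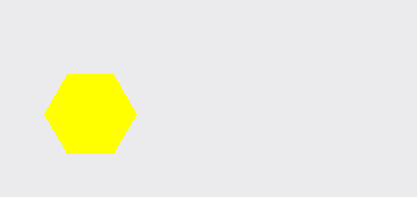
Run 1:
center_x = 90
center_y = 114
radius = 46
color = 'yellow'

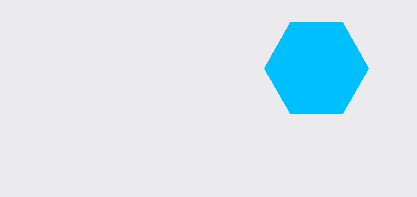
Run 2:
center_x = 316
center_y = 68
radius = 52
color = 'deepskyblue'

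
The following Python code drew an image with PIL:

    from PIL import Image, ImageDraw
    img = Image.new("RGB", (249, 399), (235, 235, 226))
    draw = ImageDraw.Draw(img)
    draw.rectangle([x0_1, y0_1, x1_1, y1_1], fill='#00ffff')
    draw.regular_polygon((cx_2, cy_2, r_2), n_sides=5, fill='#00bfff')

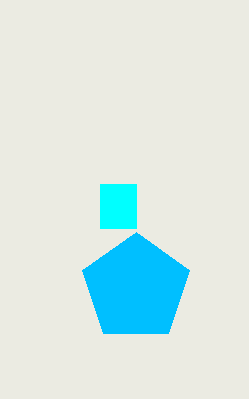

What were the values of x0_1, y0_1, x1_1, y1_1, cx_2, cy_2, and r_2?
x0_1 = 100, y0_1 = 184, x1_1 = 136, y1_1 = 228, cx_2 = 136, cy_2 = 288, r_2 = 56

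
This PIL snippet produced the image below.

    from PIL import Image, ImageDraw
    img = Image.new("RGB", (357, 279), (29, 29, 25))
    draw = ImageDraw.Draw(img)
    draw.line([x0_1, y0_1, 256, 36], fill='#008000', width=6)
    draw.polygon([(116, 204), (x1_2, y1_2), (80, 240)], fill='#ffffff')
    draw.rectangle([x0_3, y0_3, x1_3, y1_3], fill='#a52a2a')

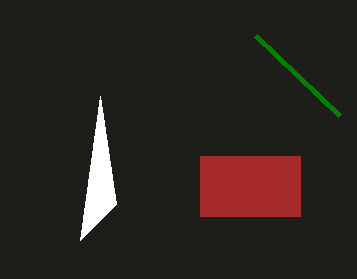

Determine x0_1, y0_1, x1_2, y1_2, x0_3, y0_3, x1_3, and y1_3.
x0_1 = 340; y0_1 = 116; x1_2 = 100; y1_2 = 96; x0_3 = 200; y0_3 = 156; x1_3 = 300; y1_3 = 216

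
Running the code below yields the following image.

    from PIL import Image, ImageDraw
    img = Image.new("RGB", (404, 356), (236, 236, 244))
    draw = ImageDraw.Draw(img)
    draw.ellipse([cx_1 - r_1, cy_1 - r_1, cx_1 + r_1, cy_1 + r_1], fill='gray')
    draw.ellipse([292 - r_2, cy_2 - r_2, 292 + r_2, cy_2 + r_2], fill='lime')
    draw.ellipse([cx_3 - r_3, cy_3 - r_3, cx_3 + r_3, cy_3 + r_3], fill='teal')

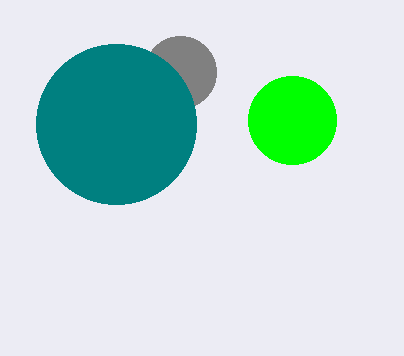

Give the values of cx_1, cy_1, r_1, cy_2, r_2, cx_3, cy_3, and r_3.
cx_1 = 180
cy_1 = 72
r_1 = 36
cy_2 = 120
r_2 = 44
cx_3 = 116
cy_3 = 124
r_3 = 80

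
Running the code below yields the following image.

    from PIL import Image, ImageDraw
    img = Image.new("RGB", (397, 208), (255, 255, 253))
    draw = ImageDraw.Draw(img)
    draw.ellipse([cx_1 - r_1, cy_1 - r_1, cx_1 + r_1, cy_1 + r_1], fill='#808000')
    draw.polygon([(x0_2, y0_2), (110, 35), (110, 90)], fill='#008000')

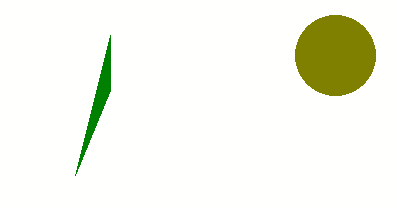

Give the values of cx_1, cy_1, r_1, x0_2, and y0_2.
cx_1 = 335; cy_1 = 55; r_1 = 40; x0_2 = 75; y0_2 = 175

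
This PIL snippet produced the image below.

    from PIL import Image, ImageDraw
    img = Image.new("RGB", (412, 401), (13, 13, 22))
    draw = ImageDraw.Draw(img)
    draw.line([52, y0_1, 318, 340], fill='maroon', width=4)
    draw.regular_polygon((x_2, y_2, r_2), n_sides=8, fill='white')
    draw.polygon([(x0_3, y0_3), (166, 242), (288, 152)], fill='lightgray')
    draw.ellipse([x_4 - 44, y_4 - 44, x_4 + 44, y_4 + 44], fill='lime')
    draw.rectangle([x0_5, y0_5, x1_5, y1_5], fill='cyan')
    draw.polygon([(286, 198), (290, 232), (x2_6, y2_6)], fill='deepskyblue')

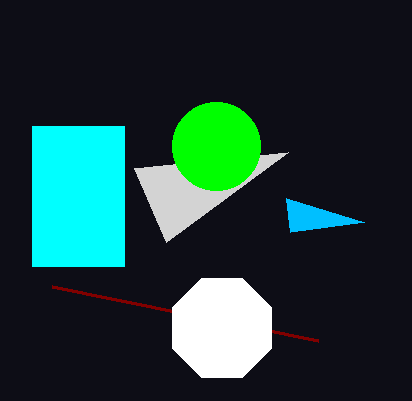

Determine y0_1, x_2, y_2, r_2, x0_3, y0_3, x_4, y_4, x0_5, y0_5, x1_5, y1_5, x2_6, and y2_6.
y0_1 = 286, x_2 = 222, y_2 = 328, r_2 = 54, x0_3 = 134, y0_3 = 168, x_4 = 216, y_4 = 146, x0_5 = 32, y0_5 = 126, x1_5 = 124, y1_5 = 266, x2_6 = 364, y2_6 = 222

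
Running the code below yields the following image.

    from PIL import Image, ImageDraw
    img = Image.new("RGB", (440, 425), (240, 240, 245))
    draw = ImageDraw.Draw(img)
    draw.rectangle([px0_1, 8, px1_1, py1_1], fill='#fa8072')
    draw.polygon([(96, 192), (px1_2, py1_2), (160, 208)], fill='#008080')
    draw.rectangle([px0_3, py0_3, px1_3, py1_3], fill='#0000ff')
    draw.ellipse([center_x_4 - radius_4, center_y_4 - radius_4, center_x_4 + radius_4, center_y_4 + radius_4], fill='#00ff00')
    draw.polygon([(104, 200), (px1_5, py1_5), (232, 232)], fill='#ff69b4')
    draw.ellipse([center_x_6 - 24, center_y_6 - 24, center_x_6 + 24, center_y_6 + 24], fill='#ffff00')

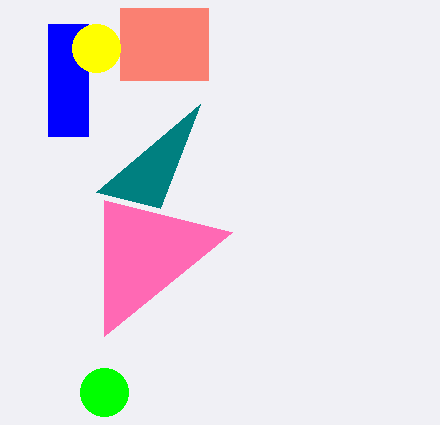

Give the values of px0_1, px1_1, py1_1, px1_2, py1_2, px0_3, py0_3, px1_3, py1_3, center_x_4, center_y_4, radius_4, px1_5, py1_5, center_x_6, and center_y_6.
px0_1 = 120, px1_1 = 208, py1_1 = 80, px1_2 = 200, py1_2 = 104, px0_3 = 48, py0_3 = 24, px1_3 = 88, py1_3 = 136, center_x_4 = 104, center_y_4 = 392, radius_4 = 24, px1_5 = 104, py1_5 = 336, center_x_6 = 96, center_y_6 = 48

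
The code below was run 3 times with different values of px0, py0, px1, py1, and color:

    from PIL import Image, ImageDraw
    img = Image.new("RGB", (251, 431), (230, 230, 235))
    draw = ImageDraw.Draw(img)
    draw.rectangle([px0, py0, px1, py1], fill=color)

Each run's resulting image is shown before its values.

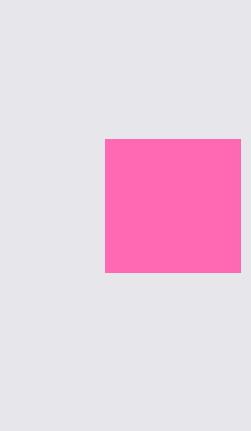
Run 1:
px0 = 105; py0 = 139; px1 = 240; py1 = 272; color = 'hotpink'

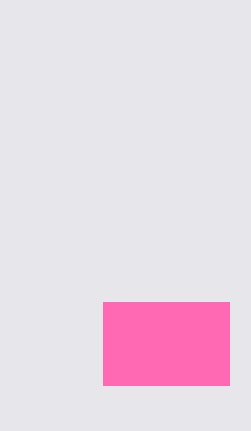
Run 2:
px0 = 103, py0 = 302, px1 = 229, py1 = 385, color = 'hotpink'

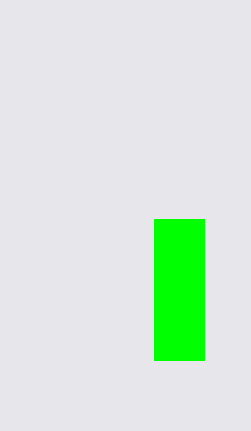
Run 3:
px0 = 154; py0 = 219; px1 = 204; py1 = 360; color = 'lime'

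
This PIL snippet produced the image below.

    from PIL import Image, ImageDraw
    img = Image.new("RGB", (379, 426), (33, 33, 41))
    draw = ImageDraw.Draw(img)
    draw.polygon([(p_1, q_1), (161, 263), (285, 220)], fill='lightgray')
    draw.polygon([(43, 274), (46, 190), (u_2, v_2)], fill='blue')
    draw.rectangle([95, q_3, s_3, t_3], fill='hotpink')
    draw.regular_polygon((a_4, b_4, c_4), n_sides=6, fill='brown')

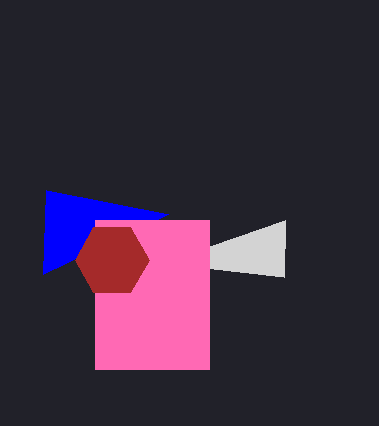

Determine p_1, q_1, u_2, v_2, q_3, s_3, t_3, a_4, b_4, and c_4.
p_1 = 284; q_1 = 277; u_2 = 168; v_2 = 214; q_3 = 220; s_3 = 209; t_3 = 369; a_4 = 112; b_4 = 260; c_4 = 37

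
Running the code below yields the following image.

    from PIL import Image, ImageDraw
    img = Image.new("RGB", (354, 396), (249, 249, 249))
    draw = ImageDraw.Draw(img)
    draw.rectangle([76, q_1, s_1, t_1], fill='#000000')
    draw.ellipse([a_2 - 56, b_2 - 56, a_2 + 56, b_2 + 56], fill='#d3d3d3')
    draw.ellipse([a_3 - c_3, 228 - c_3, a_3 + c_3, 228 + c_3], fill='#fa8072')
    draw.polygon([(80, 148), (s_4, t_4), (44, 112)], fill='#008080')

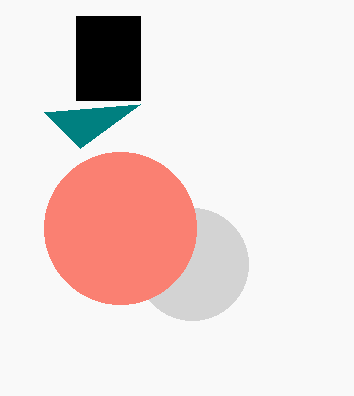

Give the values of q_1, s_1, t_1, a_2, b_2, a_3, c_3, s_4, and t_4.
q_1 = 16; s_1 = 140; t_1 = 100; a_2 = 192; b_2 = 264; a_3 = 120; c_3 = 76; s_4 = 140; t_4 = 104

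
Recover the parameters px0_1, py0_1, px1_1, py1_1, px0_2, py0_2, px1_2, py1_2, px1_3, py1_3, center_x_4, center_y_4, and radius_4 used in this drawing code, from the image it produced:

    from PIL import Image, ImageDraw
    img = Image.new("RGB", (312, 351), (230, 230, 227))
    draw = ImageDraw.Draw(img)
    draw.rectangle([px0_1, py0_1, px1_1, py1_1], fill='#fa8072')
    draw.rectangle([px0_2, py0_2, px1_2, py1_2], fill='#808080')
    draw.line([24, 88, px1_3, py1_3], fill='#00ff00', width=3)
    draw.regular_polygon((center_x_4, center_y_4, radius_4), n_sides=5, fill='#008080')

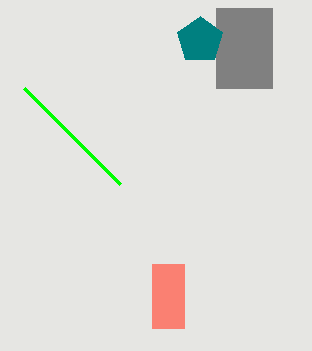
px0_1 = 152, py0_1 = 264, px1_1 = 184, py1_1 = 328, px0_2 = 216, py0_2 = 8, px1_2 = 272, py1_2 = 88, px1_3 = 120, py1_3 = 184, center_x_4 = 200, center_y_4 = 40, radius_4 = 24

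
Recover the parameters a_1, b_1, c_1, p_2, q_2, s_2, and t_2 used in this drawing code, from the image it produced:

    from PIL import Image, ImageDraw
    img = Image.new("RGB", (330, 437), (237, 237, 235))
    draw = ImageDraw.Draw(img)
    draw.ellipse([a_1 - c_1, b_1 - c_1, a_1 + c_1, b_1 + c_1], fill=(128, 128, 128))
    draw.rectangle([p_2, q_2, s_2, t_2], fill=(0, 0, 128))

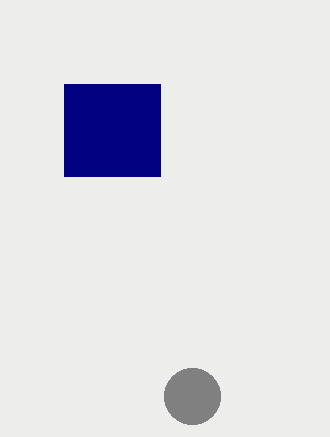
a_1 = 192, b_1 = 396, c_1 = 28, p_2 = 64, q_2 = 84, s_2 = 160, t_2 = 176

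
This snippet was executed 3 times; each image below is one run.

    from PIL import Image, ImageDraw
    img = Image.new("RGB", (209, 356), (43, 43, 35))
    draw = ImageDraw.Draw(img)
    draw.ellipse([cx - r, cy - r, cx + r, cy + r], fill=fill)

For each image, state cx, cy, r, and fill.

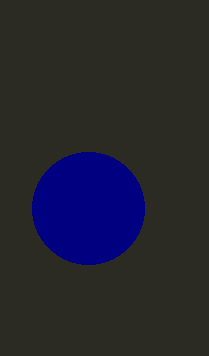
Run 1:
cx = 88; cy = 208; r = 56; fill = 'navy'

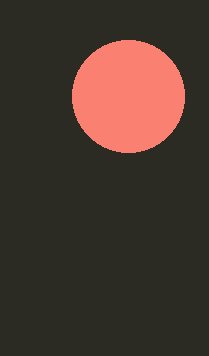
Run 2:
cx = 128, cy = 96, r = 56, fill = 'salmon'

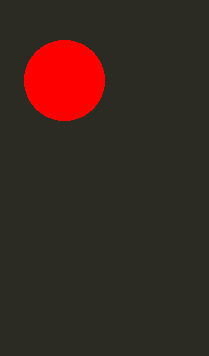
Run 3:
cx = 64
cy = 80
r = 40
fill = 'red'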